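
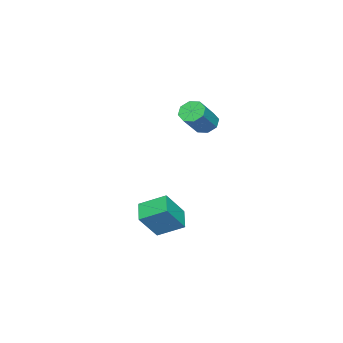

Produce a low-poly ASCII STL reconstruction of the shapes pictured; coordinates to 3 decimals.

solid 
facet normal -0.803 -0.443 0.399
outer loop
vertex 1.664 -1.433 -2.046
vertex 1.27 -0.049 -1.303
vertex 0.658 -0.931 -3.515
endloop
endfacet
facet normal 0.243 -0.855 -0.459
outer loop
vertex 1.71 -0.351 -4.037
vertex 1.664 -1.433 -2.046
vertex 0.658 -0.931 -3.515
endloop
endfacet
facet normal -0.803 -0.443 0.399
outer loop
vertex 0.658 -0.931 -3.515
vertex 1.27 -0.049 -1.303
vertex 0.264 0.453 -2.772
endloop
endfacet
facet normal -0.544 0.272 -0.794
outer loop
vertex 0.264 0.453 -2.772
vertex 1.71 -0.351 -4.037
vertex 0.658 -0.931 -3.515
endloop
endfacet
facet normal 0.544 -0.272 0.794
outer loop
vertex 1.664 -1.433 -2.046
vertex 2.322 0.531 -1.825
vertex 1.27 -0.049 -1.303
endloop
endfacet
facet normal 0.243 -0.855 -0.459
outer loop
vertex 2.716 -0.853 -2.568
vertex 1.664 -1.433 -2.046
vertex 1.71 -0.351 -4.037
endloop
endfacet
facet normal 0.544 -0.272 0.794
outer loop
vertex 2.716 -0.853 -2.568
vertex 2.322 0.531 -1.825
vertex 1.664 -1.433 -2.046
endloop
endfacet
facet normal -0.243 0.855 0.459
outer loop
vertex 1.27 -0.049 -1.303
vertex 2.322 0.531 -1.825
vertex 0.264 0.453 -2.772
endloop
endfacet
facet normal -0.544 0.272 -0.794
outer loop
vertex 1.316 1.033 -3.294
vertex 1.71 -0.351 -4.037
vertex 0.264 0.453 -2.772
endloop
endfacet
facet normal -0.243 0.855 0.459
outer loop
vertex 0.264 0.453 -2.772
vertex 2.322 0.531 -1.825
vertex 1.316 1.033 -3.294
endloop
endfacet
facet normal 0.803 0.443 -0.399
outer loop
vertex 1.316 1.033 -3.294
vertex 2.716 -0.853 -2.568
vertex 1.71 -0.351 -4.037
endloop
endfacet
facet normal 0.803 0.443 -0.399
outer loop
vertex 2.322 0.531 -1.825
vertex 2.716 -0.853 -2.568
vertex 1.316 1.033 -3.294
endloop
endfacet
facet normal -0.719 0.071 -0.691
outer loop
vertex -1.601 0.265 2.104
vertex -2.096 0.475 2.641
vertex -1.616 0.841 2.179
endloop
endfacet
facet normal 0.694 0.111 -0.711
outer loop
vertex -1.601 0.265 2.104
vertex -1.616 0.841 2.179
vertex -0.27 0.134 3.382
endloop
endfacet
facet normal 0.694 0.110 -0.712
outer loop
vertex -0.27 0.134 3.382
vertex -1.616 0.841 2.179
vertex -0.285 0.71 3.456
endloop
endfacet
facet normal 0.720 -0.070 0.690
outer loop
vertex -0.27 0.134 3.382
vertex -0.285 0.71 3.456
vertex -0.764 0.345 3.919
endloop
endfacet
facet normal -0.719 0.071 -0.691
outer loop
vertex -1.616 0.841 2.179
vertex -2.096 0.475 2.641
vertex -1.912 1.204 2.524
endloop
endfacet
facet normal 0.473 0.778 -0.413
outer loop
vertex -1.616 0.841 2.179
vertex -1.912 1.204 2.524
vertex -0.285 0.71 3.456
endloop
endfacet
facet normal 0.473 0.779 -0.413
outer loop
vertex -0.285 0.71 3.456
vertex -1.912 1.204 2.524
vertex -0.581 1.073 3.802
endloop
endfacet
facet normal 0.720 -0.070 0.690
outer loop
vertex -0.285 0.71 3.456
vertex -0.581 1.073 3.802
vertex -0.764 0.345 3.919
endloop
endfacet
facet normal -0.720 0.071 -0.690
outer loop
vertex -1.912 1.204 2.524
vertex -2.096 0.475 2.641
vertex -2.316 1.139 2.939
endloop
endfacet
facet normal -0.027 0.991 0.129
outer loop
vertex -1.912 1.204 2.524
vertex -2.316 1.139 2.939
vertex -0.581 1.073 3.802
endloop
endfacet
facet normal -0.026 0.991 0.128
outer loop
vertex -0.581 1.073 3.802
vertex -2.316 1.139 2.939
vertex -0.984 1.009 4.216
endloop
endfacet
facet normal 0.720 -0.070 0.690
outer loop
vertex -0.581 1.073 3.802
vertex -0.984 1.009 4.216
vertex -0.764 0.345 3.919
endloop
endfacet
facet normal -0.720 0.071 -0.690
outer loop
vertex -2.316 1.139 2.939
vertex -2.096 0.475 2.641
vertex -2.59 0.686 3.178
endloop
endfacet
facet normal -0.509 0.622 0.595
outer loop
vertex -2.316 1.139 2.939
vertex -2.59 0.686 3.178
vertex -0.984 1.009 4.216
endloop
endfacet
facet normal -0.509 0.623 0.594
outer loop
vertex -0.984 1.009 4.216
vertex -2.59 0.686 3.178
vertex -1.259 0.555 4.456
endloop
endfacet
facet normal 0.720 -0.071 0.691
outer loop
vertex -0.984 1.009 4.216
vertex -1.259 0.555 4.456
vertex -0.764 0.345 3.919
endloop
endfacet
facet normal -0.720 0.070 -0.690
outer loop
vertex -2.59 0.686 3.178
vertex -2.096 0.475 2.641
vertex -2.575 0.11 3.104
endloop
endfacet
facet normal -0.694 -0.109 0.712
outer loop
vertex -2.59 0.686 3.178
vertex -2.575 0.11 3.104
vertex -1.259 0.555 4.456
endloop
endfacet
facet normal -0.694 -0.111 0.712
outer loop
vertex -1.259 0.555 4.456
vertex -2.575 0.11 3.104
vertex -1.244 -0.021 4.381
endloop
endfacet
facet normal 0.719 -0.071 0.691
outer loop
vertex -1.259 0.555 4.456
vertex -1.244 -0.021 4.381
vertex -0.764 0.345 3.919
endloop
endfacet
facet normal -0.720 0.070 -0.690
outer loop
vertex -2.575 0.11 3.104
vertex -2.096 0.475 2.641
vertex -2.279 -0.253 2.758
endloop
endfacet
facet normal -0.473 -0.779 0.413
outer loop
vertex -2.575 0.11 3.104
vertex -2.279 -0.253 2.758
vertex -1.244 -0.021 4.381
endloop
endfacet
facet normal -0.473 -0.778 0.413
outer loop
vertex -1.244 -0.021 4.381
vertex -2.279 -0.253 2.758
vertex -0.948 -0.384 4.036
endloop
endfacet
facet normal 0.719 -0.071 0.691
outer loop
vertex -1.244 -0.021 4.381
vertex -0.948 -0.384 4.036
vertex -0.764 0.345 3.919
endloop
endfacet
facet normal -0.720 0.070 -0.690
outer loop
vertex -2.279 -0.253 2.758
vertex -2.096 0.475 2.641
vertex -1.876 -0.189 2.344
endloop
endfacet
facet normal 0.026 -0.991 -0.128
outer loop
vertex -2.279 -0.253 2.758
vertex -1.876 -0.189 2.344
vertex -0.948 -0.384 4.036
endloop
endfacet
facet normal 0.027 -0.991 -0.129
outer loop
vertex -0.948 -0.384 4.036
vertex -1.876 -0.189 2.344
vertex -0.544 -0.319 3.621
endloop
endfacet
facet normal 0.720 -0.071 0.690
outer loop
vertex -0.948 -0.384 4.036
vertex -0.544 -0.319 3.621
vertex -0.764 0.345 3.919
endloop
endfacet
facet normal -0.720 0.071 -0.691
outer loop
vertex -1.876 -0.189 2.344
vertex -2.096 0.475 2.641
vertex -1.601 0.265 2.104
endloop
endfacet
facet normal 0.509 -0.623 -0.594
outer loop
vertex -1.876 -0.189 2.344
vertex -1.601 0.265 2.104
vertex -0.544 -0.319 3.621
endloop
endfacet
facet normal 0.510 -0.622 -0.595
outer loop
vertex -0.544 -0.319 3.621
vertex -1.601 0.265 2.104
vertex -0.27 0.134 3.382
endloop
endfacet
facet normal 0.720 -0.071 0.690
outer loop
vertex -0.544 -0.319 3.621
vertex -0.27 0.134 3.382
vertex -0.764 0.345 3.919
endloop
endfacet

endsolid


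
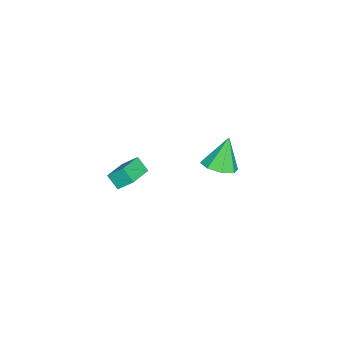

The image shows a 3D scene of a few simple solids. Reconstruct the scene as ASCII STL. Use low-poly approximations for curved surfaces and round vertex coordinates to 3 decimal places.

solid 
facet normal 0.394 -0.172 -0.903
outer loop
vertex -1.613 -0.711 -2.92
vertex -2.37 -0.307 -3.327
vertex -1.527 0.005 -3.019
endloop
endfacet
facet normal 0.652 0.026 0.757
outer loop
vertex -1.613 -0.711 -2.92
vertex -1.527 0.005 -3.019
vertex -3.09 0.007 -1.673
endloop
endfacet
facet normal 0.393 -0.170 -0.904
outer loop
vertex -1.527 0.005 -3.019
vertex -2.37 -0.307 -3.327
vertex -1.936 0.538 -3.297
endloop
endfacet
facet normal 0.486 0.667 0.564
outer loop
vertex -1.527 0.005 -3.019
vertex -1.936 0.538 -3.297
vertex -3.09 0.007 -1.673
endloop
endfacet
facet normal 0.394 -0.170 -0.903
outer loop
vertex -1.936 0.538 -3.297
vertex -2.37 -0.307 -3.327
vertex -2.599 0.576 -3.593
endloop
endfacet
facet normal -0.065 0.961 0.268
outer loop
vertex -1.936 0.538 -3.297
vertex -2.599 0.576 -3.593
vertex -3.09 0.007 -1.673
endloop
endfacet
facet normal 0.393 -0.170 -0.904
outer loop
vertex -2.599 0.576 -3.593
vertex -2.37 -0.307 -3.327
vertex -3.128 0.097 -3.733
endloop
endfacet
facet normal -0.677 0.735 0.045
outer loop
vertex -2.599 0.576 -3.593
vertex -3.128 0.097 -3.733
vertex -3.09 0.007 -1.673
endloop
endfacet
facet normal 0.393 -0.171 -0.904
outer loop
vertex -3.128 0.097 -3.733
vertex -2.37 -0.307 -3.327
vertex -3.213 -0.618 -3.635
endloop
endfacet
facet normal -0.992 0.121 0.024
outer loop
vertex -3.128 0.097 -3.733
vertex -3.213 -0.618 -3.635
vertex -3.09 0.007 -1.673
endloop
endfacet
facet normal 0.393 -0.172 -0.903
outer loop
vertex -3.213 -0.618 -3.635
vertex -2.37 -0.307 -3.327
vertex -2.805 -1.151 -3.356
endloop
endfacet
facet normal -0.827 -0.519 0.217
outer loop
vertex -3.213 -0.618 -3.635
vertex -2.805 -1.151 -3.356
vertex -3.09 0.007 -1.673
endloop
endfacet
facet normal 0.393 -0.172 -0.903
outer loop
vertex -2.805 -1.151 -3.356
vertex -2.37 -0.307 -3.327
vertex -2.142 -1.189 -3.06
endloop
endfacet
facet normal -0.276 -0.813 0.513
outer loop
vertex -2.805 -1.151 -3.356
vertex -2.142 -1.189 -3.06
vertex -3.09 0.007 -1.673
endloop
endfacet
facet normal 0.394 -0.172 -0.903
outer loop
vertex -2.142 -1.189 -3.06
vertex -2.37 -0.307 -3.327
vertex -1.613 -0.711 -2.92
endloop
endfacet
facet normal 0.336 -0.587 0.736
outer loop
vertex -2.142 -1.189 -3.06
vertex -1.613 -0.711 -2.92
vertex -3.09 0.007 -1.673
endloop
endfacet
facet normal -0.946 0.199 -0.256
outer loop
vertex 2.887 -3.643 0.814
vertex 2.862 -2.916 1.471
vertex 3.168 -3.086 0.208
endloop
endfacet
facet normal 0.024 -0.742 -0.670
outer loop
vertex 4.578 -3.384 0.589
vertex 2.887 -3.643 0.814
vertex 3.168 -3.086 0.208
endloop
endfacet
facet normal -0.946 0.200 -0.256
outer loop
vertex 3.168 -3.086 0.208
vertex 2.862 -2.916 1.471
vertex 3.144 -2.359 0.865
endloop
endfacet
facet normal 0.324 0.640 -0.697
outer loop
vertex 3.144 -2.359 0.865
vertex 4.578 -3.384 0.589
vertex 3.168 -3.086 0.208
endloop
endfacet
facet normal -0.324 -0.641 0.696
outer loop
vertex 2.887 -3.643 0.814
vertex 4.272 -3.214 1.852
vertex 2.862 -2.916 1.471
endloop
endfacet
facet normal 0.024 -0.742 -0.670
outer loop
vertex 4.296 -3.941 1.195
vertex 2.887 -3.643 0.814
vertex 4.578 -3.384 0.589
endloop
endfacet
facet normal -0.324 -0.640 0.697
outer loop
vertex 4.296 -3.941 1.195
vertex 4.272 -3.214 1.852
vertex 2.887 -3.643 0.814
endloop
endfacet
facet normal -0.024 0.742 0.670
outer loop
vertex 2.862 -2.916 1.471
vertex 4.272 -3.214 1.852
vertex 3.144 -2.359 0.865
endloop
endfacet
facet normal 0.324 0.640 -0.696
outer loop
vertex 4.553 -2.657 1.246
vertex 4.578 -3.384 0.589
vertex 3.144 -2.359 0.865
endloop
endfacet
facet normal -0.024 0.742 0.670
outer loop
vertex 3.144 -2.359 0.865
vertex 4.272 -3.214 1.852
vertex 4.553 -2.657 1.246
endloop
endfacet
facet normal 0.946 -0.199 0.257
outer loop
vertex 4.553 -2.657 1.246
vertex 4.296 -3.941 1.195
vertex 4.578 -3.384 0.589
endloop
endfacet
facet normal 0.946 -0.199 0.255
outer loop
vertex 4.272 -3.214 1.852
vertex 4.296 -3.941 1.195
vertex 4.553 -2.657 1.246
endloop
endfacet

endsolid


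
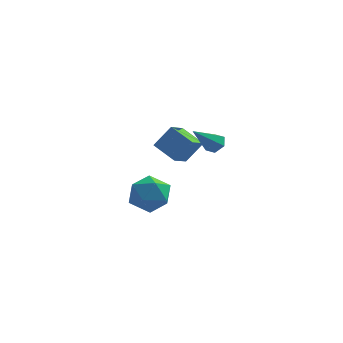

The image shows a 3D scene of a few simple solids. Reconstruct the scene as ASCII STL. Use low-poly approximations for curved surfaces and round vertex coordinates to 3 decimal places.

solid 
facet normal -0.993 0.008 0.121
outer loop
vertex -1.139 4.544 -3.672
vertex -1.199 3.433 -4.088
vertex -1.056 3.625 -2.925
endloop
endfacet
facet normal -0.674 0.428 0.602
outer loop
vertex -1.139 4.544 -3.672
vertex -1.056 3.625 -2.925
vertex -0.341 4.564 -2.792
endloop
endfacet
facet normal -0.298 0.921 0.250
outer loop
vertex -1.139 4.544 -3.672
vertex -0.341 4.564 -2.792
vertex -0.042 4.954 -3.874
endloop
endfacet
facet normal -0.384 0.806 -0.450
outer loop
vertex -1.139 4.544 -3.672
vertex -0.042 4.954 -3.874
vertex -0.572 4.255 -4.675
endloop
endfacet
facet normal -0.813 0.242 -0.529
outer loop
vertex -1.139 4.544 -3.672
vertex -0.572 4.255 -4.675
vertex -1.199 3.433 -4.088
endloop
endfacet
facet normal -0.217 0.027 0.976
outer loop
vertex -0.341 4.564 -2.792
vertex -1.056 3.625 -2.925
vertex 0.092 3.465 -2.665
endloop
endfacet
facet normal -0.733 -0.651 0.198
outer loop
vertex -1.056 3.625 -2.925
vertex -1.199 3.433 -4.088
vertex -0.438 2.766 -3.466
endloop
endfacet
facet normal -0.442 -0.273 -0.854
outer loop
vertex -1.199 3.433 -4.088
vertex -0.572 4.255 -4.675
vertex -0.139 3.156 -4.548
endloop
endfacet
facet normal 0.254 0.639 -0.726
outer loop
vertex -0.572 4.255 -4.675
vertex -0.042 4.954 -3.874
vertex 0.576 4.095 -4.415
endloop
endfacet
facet normal 0.392 0.826 0.406
outer loop
vertex -0.042 4.954 -3.874
vertex -0.341 4.564 -2.792
vertex 0.719 4.287 -3.252
endloop
endfacet
facet normal 0.384 -0.806 0.450
outer loop
vertex 0.659 3.176 -3.668
vertex 0.092 3.465 -2.665
vertex -0.438 2.766 -3.466
endloop
endfacet
facet normal 0.298 -0.921 -0.250
outer loop
vertex 0.659 3.176 -3.668
vertex -0.438 2.766 -3.466
vertex -0.139 3.156 -4.548
endloop
endfacet
facet normal 0.674 -0.428 -0.602
outer loop
vertex 0.659 3.176 -3.668
vertex -0.139 3.156 -4.548
vertex 0.576 4.095 -4.415
endloop
endfacet
facet normal 0.993 -0.008 -0.121
outer loop
vertex 0.659 3.176 -3.668
vertex 0.576 4.095 -4.415
vertex 0.719 4.287 -3.252
endloop
endfacet
facet normal 0.813 -0.242 0.529
outer loop
vertex 0.659 3.176 -3.668
vertex 0.719 4.287 -3.252
vertex 0.092 3.465 -2.665
endloop
endfacet
facet normal -0.254 -0.639 0.726
outer loop
vertex -0.438 2.766 -3.466
vertex 0.092 3.465 -2.665
vertex -1.056 3.625 -2.925
endloop
endfacet
facet normal -0.392 -0.826 -0.406
outer loop
vertex -0.139 3.156 -4.548
vertex -0.438 2.766 -3.466
vertex -1.199 3.433 -4.088
endloop
endfacet
facet normal 0.217 -0.027 -0.976
outer loop
vertex 0.576 4.095 -4.415
vertex -0.139 3.156 -4.548
vertex -0.572 4.255 -4.675
endloop
endfacet
facet normal 0.733 0.651 -0.198
outer loop
vertex 0.719 4.287 -3.252
vertex 0.576 4.095 -4.415
vertex -0.042 4.954 -3.874
endloop
endfacet
facet normal 0.442 0.273 0.854
outer loop
vertex 0.092 3.465 -2.665
vertex 0.719 4.287 -3.252
vertex -0.341 4.564 -2.792
endloop
endfacet
facet normal 0.525 0.503 -0.687
outer loop
vertex 3.588 0.436 2.322
vertex 3.177 0.327 1.928
vertex 3.146 0.806 2.255
endloop
endfacet
facet normal 0.224 0.426 0.877
outer loop
vertex 3.588 0.436 2.322
vertex 3.146 0.806 2.255
vertex 2.243 -0.567 3.152
endloop
endfacet
facet normal 0.525 0.503 -0.687
outer loop
vertex 3.146 0.806 2.255
vertex 3.177 0.327 1.928
vertex 2.735 0.697 1.861
endloop
endfacet
facet normal -0.596 0.676 0.434
outer loop
vertex 3.146 0.806 2.255
vertex 2.735 0.697 1.861
vertex 2.243 -0.567 3.152
endloop
endfacet
facet normal 0.524 0.502 -0.688
outer loop
vertex 2.735 0.697 1.861
vertex 3.177 0.327 1.928
vertex 2.765 0.219 1.535
endloop
endfacet
facet normal -0.960 0.114 -0.255
outer loop
vertex 2.735 0.697 1.861
vertex 2.765 0.219 1.535
vertex 2.243 -0.567 3.152
endloop
endfacet
facet normal 0.524 0.503 -0.687
outer loop
vertex 2.765 0.219 1.535
vertex 3.177 0.327 1.928
vertex 3.207 -0.151 1.601
endloop
endfacet
facet normal -0.509 -0.698 -0.504
outer loop
vertex 2.765 0.219 1.535
vertex 3.207 -0.151 1.601
vertex 2.243 -0.567 3.152
endloop
endfacet
facet normal 0.524 0.503 -0.687
outer loop
vertex 3.207 -0.151 1.601
vertex 3.177 0.327 1.928
vertex 3.619 -0.042 1.995
endloop
endfacet
facet normal 0.310 -0.949 -0.062
outer loop
vertex 3.207 -0.151 1.601
vertex 3.619 -0.042 1.995
vertex 2.243 -0.567 3.152
endloop
endfacet
facet normal 0.525 0.504 -0.686
outer loop
vertex 3.619 -0.042 1.995
vertex 3.177 0.327 1.928
vertex 3.588 0.436 2.322
endloop
endfacet
facet normal 0.676 -0.386 0.628
outer loop
vertex 3.619 -0.042 1.995
vertex 3.588 0.436 2.322
vertex 2.243 -0.567 3.152
endloop
endfacet
facet normal -0.749 0.536 0.390
outer loop
vertex 0.9 2.953 1.492
vertex 1.332 4.002 0.878
vertex 0.105 2.64 0.395
endloop
endfacet
facet normal -0.336 -0.813 0.475
outer loop
vertex 1.168 1.878 -0.158
vertex 0.9 2.953 1.492
vertex 0.105 2.64 0.395
endloop
endfacet
facet normal -0.749 0.536 0.390
outer loop
vertex 0.105 2.64 0.395
vertex 1.332 4.002 0.878
vertex 0.537 3.689 -0.219
endloop
endfacet
facet normal -0.572 -0.226 -0.788
outer loop
vertex 0.537 3.689 -0.219
vertex 1.168 1.878 -0.158
vertex 0.105 2.64 0.395
endloop
endfacet
facet normal 0.572 0.226 0.788
outer loop
vertex 0.9 2.953 1.492
vertex 2.395 3.24 0.325
vertex 1.332 4.002 0.878
endloop
endfacet
facet normal -0.336 -0.813 0.475
outer loop
vertex 1.963 2.191 0.939
vertex 0.9 2.953 1.492
vertex 1.168 1.878 -0.158
endloop
endfacet
facet normal 0.572 0.226 0.788
outer loop
vertex 1.963 2.191 0.939
vertex 2.395 3.24 0.325
vertex 0.9 2.953 1.492
endloop
endfacet
facet normal 0.336 0.813 -0.475
outer loop
vertex 1.332 4.002 0.878
vertex 2.395 3.24 0.325
vertex 0.537 3.689 -0.219
endloop
endfacet
facet normal -0.572 -0.226 -0.788
outer loop
vertex 1.6 2.927 -0.772
vertex 1.168 1.878 -0.158
vertex 0.537 3.689 -0.219
endloop
endfacet
facet normal 0.336 0.813 -0.475
outer loop
vertex 0.537 3.689 -0.219
vertex 2.395 3.24 0.325
vertex 1.6 2.927 -0.772
endloop
endfacet
facet normal 0.749 -0.536 -0.390
outer loop
vertex 1.6 2.927 -0.772
vertex 1.963 2.191 0.939
vertex 1.168 1.878 -0.158
endloop
endfacet
facet normal 0.749 -0.536 -0.390
outer loop
vertex 2.395 3.24 0.325
vertex 1.963 2.191 0.939
vertex 1.6 2.927 -0.772
endloop
endfacet

endsolid


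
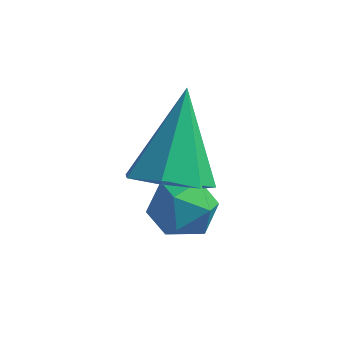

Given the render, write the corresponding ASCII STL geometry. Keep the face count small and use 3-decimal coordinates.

solid 
facet normal -0.349 0.633 0.691
outer loop
vertex -3.481 1.431 -2.388
vertex -3.734 0.879 -2.01
vertex -3.07 1.117 -1.893
endloop
endfacet
facet normal 0.234 0.897 0.375
outer loop
vertex -3.481 1.431 -2.388
vertex -3.07 1.117 -1.893
vertex -2.79 1.307 -2.523
endloop
endfacet
facet normal 0.105 0.939 -0.326
outer loop
vertex -3.481 1.431 -2.388
vertex -2.79 1.307 -2.523
vertex -3.28 1.186 -3.029
endloop
endfacet
facet normal -0.559 0.701 -0.443
outer loop
vertex -3.481 1.431 -2.388
vertex -3.28 1.186 -3.029
vertex -3.864 0.921 -2.712
endloop
endfacet
facet normal -0.839 0.512 0.186
outer loop
vertex -3.481 1.431 -2.388
vertex -3.864 0.921 -2.712
vertex -3.734 0.879 -2.01
endloop
endfacet
facet normal 0.767 0.434 0.472
outer loop
vertex -2.79 1.307 -2.523
vertex -3.07 1.117 -1.893
vertex -2.616 0.679 -2.228
endloop
endfacet
facet normal -0.176 0.007 0.984
outer loop
vertex -3.07 1.117 -1.893
vertex -3.734 0.879 -2.01
vertex -3.2 0.414 -1.911
endloop
endfacet
facet normal -0.967 -0.189 0.168
outer loop
vertex -3.734 0.879 -2.01
vertex -3.864 0.921 -2.712
vertex -3.69 0.293 -2.417
endloop
endfacet
facet normal -0.514 0.117 -0.850
outer loop
vertex -3.864 0.921 -2.712
vertex -3.28 1.186 -3.029
vertex -3.41 0.483 -3.047
endloop
endfacet
facet normal 0.559 0.501 -0.661
outer loop
vertex -3.28 1.186 -3.029
vertex -2.79 1.307 -2.523
vertex -2.746 0.721 -2.93
endloop
endfacet
facet normal 0.559 -0.701 0.443
outer loop
vertex -2.999 0.169 -2.552
vertex -2.616 0.679 -2.228
vertex -3.2 0.414 -1.911
endloop
endfacet
facet normal -0.105 -0.939 0.326
outer loop
vertex -2.999 0.169 -2.552
vertex -3.2 0.414 -1.911
vertex -3.69 0.293 -2.417
endloop
endfacet
facet normal -0.234 -0.897 -0.375
outer loop
vertex -2.999 0.169 -2.552
vertex -3.69 0.293 -2.417
vertex -3.41 0.483 -3.047
endloop
endfacet
facet normal 0.349 -0.633 -0.691
outer loop
vertex -2.999 0.169 -2.552
vertex -3.41 0.483 -3.047
vertex -2.746 0.721 -2.93
endloop
endfacet
facet normal 0.839 -0.512 -0.186
outer loop
vertex -2.999 0.169 -2.552
vertex -2.746 0.721 -2.93
vertex -2.616 0.679 -2.228
endloop
endfacet
facet normal 0.514 -0.117 0.850
outer loop
vertex -3.2 0.414 -1.911
vertex -2.616 0.679 -2.228
vertex -3.07 1.117 -1.893
endloop
endfacet
facet normal -0.559 -0.501 0.661
outer loop
vertex -3.69 0.293 -2.417
vertex -3.2 0.414 -1.911
vertex -3.734 0.879 -2.01
endloop
endfacet
facet normal -0.767 -0.434 -0.472
outer loop
vertex -3.41 0.483 -3.047
vertex -3.69 0.293 -2.417
vertex -3.864 0.921 -2.712
endloop
endfacet
facet normal 0.176 -0.007 -0.984
outer loop
vertex -2.746 0.721 -2.93
vertex -3.41 0.483 -3.047
vertex -3.28 1.186 -3.029
endloop
endfacet
facet normal 0.967 0.189 -0.168
outer loop
vertex -2.616 0.679 -2.228
vertex -2.746 0.721 -2.93
vertex -2.79 1.307 -2.523
endloop
endfacet
facet normal 0.123 -0.523 -0.844
outer loop
vertex -2.772 1.16 -1.979
vertex -3.503 0.768 -1.843
vertex -3.361 1.481 -2.264
endloop
endfacet
facet normal 0.499 0.865 -0.057
outer loop
vertex -2.772 1.16 -1.979
vertex -3.361 1.481 -2.264
vertex -3.757 1.852 -0.097
endloop
endfacet
facet normal 0.123 -0.523 -0.844
outer loop
vertex -3.361 1.481 -2.264
vertex -3.503 0.768 -1.843
vertex -4.057 1.266 -2.232
endloop
endfacet
facet normal -0.297 0.931 -0.214
outer loop
vertex -3.361 1.481 -2.264
vertex -4.057 1.266 -2.232
vertex -3.757 1.852 -0.097
endloop
endfacet
facet normal 0.123 -0.523 -0.844
outer loop
vertex -4.057 1.266 -2.232
vertex -3.503 0.768 -1.843
vertex -4.335 0.676 -1.907
endloop
endfacet
facet normal -0.903 0.430 0.009
outer loop
vertex -4.057 1.266 -2.232
vertex -4.335 0.676 -1.907
vertex -3.757 1.852 -0.097
endloop
endfacet
facet normal 0.123 -0.524 -0.843
outer loop
vertex -4.335 0.676 -1.907
vertex -3.503 0.768 -1.843
vertex -3.987 0.156 -1.533
endloop
endfacet
facet normal -0.859 -0.257 0.442
outer loop
vertex -4.335 0.676 -1.907
vertex -3.987 0.156 -1.533
vertex -3.757 1.852 -0.097
endloop
endfacet
facet normal 0.122 -0.524 -0.843
outer loop
vertex -3.987 0.156 -1.533
vertex -3.503 0.768 -1.843
vertex -3.274 0.097 -1.393
endloop
endfacet
facet normal -0.200 -0.617 0.761
outer loop
vertex -3.987 0.156 -1.533
vertex -3.274 0.097 -1.393
vertex -3.757 1.852 -0.097
endloop
endfacet
facet normal 0.124 -0.523 -0.843
outer loop
vertex -3.274 0.097 -1.393
vertex -3.503 0.768 -1.843
vertex -2.733 0.544 -1.591
endloop
endfacet
facet normal 0.577 -0.377 0.725
outer loop
vertex -3.274 0.097 -1.393
vertex -2.733 0.544 -1.591
vertex -3.757 1.852 -0.097
endloop
endfacet
facet normal 0.124 -0.523 -0.843
outer loop
vertex -2.733 0.544 -1.591
vertex -3.503 0.768 -1.843
vertex -2.772 1.16 -1.979
endloop
endfacet
facet normal 0.889 0.284 0.361
outer loop
vertex -2.733 0.544 -1.591
vertex -2.772 1.16 -1.979
vertex -3.757 1.852 -0.097
endloop
endfacet

endsolid


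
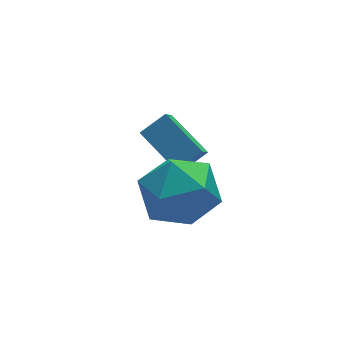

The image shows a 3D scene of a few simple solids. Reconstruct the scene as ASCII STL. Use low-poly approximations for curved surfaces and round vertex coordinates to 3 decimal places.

solid 
facet normal -0.855 -0.026 -0.518
outer loop
vertex 1.213 0.106 -2.061
vertex 1.69 0.689 -2.877
vertex 1.664 -1.213 -2.74
endloop
endfacet
facet normal -0.430 -0.525 0.735
outer loop
vertex 2.45 -1.189 -2.263
vertex 1.213 0.106 -2.061
vertex 1.664 -1.213 -2.74
endloop
endfacet
facet normal -0.855 -0.026 -0.518
outer loop
vertex 1.664 -1.213 -2.74
vertex 1.69 0.689 -2.877
vertex 2.141 -0.629 -3.556
endloop
endfacet
facet normal 0.292 -0.850 -0.438
outer loop
vertex 2.141 -0.629 -3.556
vertex 2.45 -1.189 -2.263
vertex 1.664 -1.213 -2.74
endloop
endfacet
facet normal -0.291 0.851 0.437
outer loop
vertex 1.213 0.106 -2.061
vertex 2.476 0.713 -2.4
vertex 1.69 0.689 -2.877
endloop
endfacet
facet normal -0.430 -0.525 0.734
outer loop
vertex 1.999 0.129 -1.584
vertex 1.213 0.106 -2.061
vertex 2.45 -1.189 -2.263
endloop
endfacet
facet normal -0.291 0.850 0.438
outer loop
vertex 1.999 0.129 -1.584
vertex 2.476 0.713 -2.4
vertex 1.213 0.106 -2.061
endloop
endfacet
facet normal 0.430 0.525 -0.734
outer loop
vertex 1.69 0.689 -2.877
vertex 2.476 0.713 -2.4
vertex 2.141 -0.629 -3.556
endloop
endfacet
facet normal 0.291 -0.851 -0.438
outer loop
vertex 2.927 -0.606 -3.079
vertex 2.45 -1.189 -2.263
vertex 2.141 -0.629 -3.556
endloop
endfacet
facet normal 0.430 0.525 -0.734
outer loop
vertex 2.141 -0.629 -3.556
vertex 2.476 0.713 -2.4
vertex 2.927 -0.606 -3.079
endloop
endfacet
facet normal 0.855 0.026 0.518
outer loop
vertex 2.927 -0.606 -3.079
vertex 1.999 0.129 -1.584
vertex 2.45 -1.189 -2.263
endloop
endfacet
facet normal 0.855 0.026 0.518
outer loop
vertex 2.476 0.713 -2.4
vertex 1.999 0.129 -1.584
vertex 2.927 -0.606 -3.079
endloop
endfacet
facet normal 0.387 0.579 0.718
outer loop
vertex 1.273 -1.553 -1.714
vertex 0.957 -2.363 -0.89
vertex 2.032 -2.43 -1.416
endloop
endfacet
facet normal 0.735 0.670 0.101
outer loop
vertex 1.273 -1.553 -1.714
vertex 2.032 -2.43 -1.416
vertex 1.903 -2.115 -2.565
endloop
endfacet
facet normal 0.262 0.883 -0.389
outer loop
vertex 1.273 -1.553 -1.714
vertex 1.903 -2.115 -2.565
vertex 0.748 -1.853 -2.749
endloop
endfacet
facet normal -0.377 0.923 -0.076
outer loop
vertex 1.273 -1.553 -1.714
vertex 0.748 -1.853 -2.749
vertex 0.163 -2.006 -1.714
endloop
endfacet
facet normal -0.300 0.735 0.608
outer loop
vertex 1.273 -1.553 -1.714
vertex 0.163 -2.006 -1.714
vertex 0.957 -2.363 -0.89
endloop
endfacet
facet normal 0.994 0.037 -0.101
outer loop
vertex 1.903 -2.115 -2.565
vertex 2.032 -2.43 -1.416
vertex 1.977 -3.274 -2.266
endloop
endfacet
facet normal 0.431 -0.111 0.895
outer loop
vertex 2.032 -2.43 -1.416
vertex 0.957 -2.363 -0.89
vertex 1.392 -3.427 -1.231
endloop
endfacet
facet normal -0.681 0.142 0.718
outer loop
vertex 0.957 -2.363 -0.89
vertex 0.163 -2.006 -1.714
vertex 0.237 -3.165 -1.415
endloop
endfacet
facet normal -0.806 0.445 -0.390
outer loop
vertex 0.163 -2.006 -1.714
vertex 0.748 -1.853 -2.749
vertex 0.108 -2.85 -2.564
endloop
endfacet
facet normal 0.229 0.381 -0.896
outer loop
vertex 0.748 -1.853 -2.749
vertex 1.903 -2.115 -2.565
vertex 1.183 -2.917 -3.09
endloop
endfacet
facet normal 0.377 -0.923 0.076
outer loop
vertex 0.867 -3.727 -2.266
vertex 1.977 -3.274 -2.266
vertex 1.392 -3.427 -1.231
endloop
endfacet
facet normal -0.262 -0.883 0.389
outer loop
vertex 0.867 -3.727 -2.266
vertex 1.392 -3.427 -1.231
vertex 0.237 -3.165 -1.415
endloop
endfacet
facet normal -0.735 -0.670 -0.101
outer loop
vertex 0.867 -3.727 -2.266
vertex 0.237 -3.165 -1.415
vertex 0.108 -2.85 -2.564
endloop
endfacet
facet normal -0.387 -0.579 -0.718
outer loop
vertex 0.867 -3.727 -2.266
vertex 0.108 -2.85 -2.564
vertex 1.183 -2.917 -3.09
endloop
endfacet
facet normal 0.300 -0.735 -0.608
outer loop
vertex 0.867 -3.727 -2.266
vertex 1.183 -2.917 -3.09
vertex 1.977 -3.274 -2.266
endloop
endfacet
facet normal 0.806 -0.445 0.390
outer loop
vertex 1.392 -3.427 -1.231
vertex 1.977 -3.274 -2.266
vertex 2.032 -2.43 -1.416
endloop
endfacet
facet normal -0.229 -0.381 0.896
outer loop
vertex 0.237 -3.165 -1.415
vertex 1.392 -3.427 -1.231
vertex 0.957 -2.363 -0.89
endloop
endfacet
facet normal -0.994 -0.037 0.101
outer loop
vertex 0.108 -2.85 -2.564
vertex 0.237 -3.165 -1.415
vertex 0.163 -2.006 -1.714
endloop
endfacet
facet normal -0.431 0.111 -0.895
outer loop
vertex 1.183 -2.917 -3.09
vertex 0.108 -2.85 -2.564
vertex 0.748 -1.853 -2.749
endloop
endfacet
facet normal 0.681 -0.142 -0.718
outer loop
vertex 1.977 -3.274 -2.266
vertex 1.183 -2.917 -3.09
vertex 1.903 -2.115 -2.565
endloop
endfacet

endsolid


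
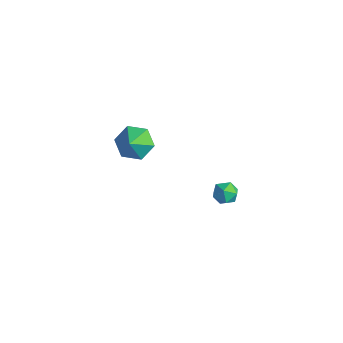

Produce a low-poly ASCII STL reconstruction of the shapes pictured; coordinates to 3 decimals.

solid 
facet normal -0.486 0.533 -0.693
outer loop
vertex -3.14 2.332 -0.054
vertex -3.848 2.438 0.524
vertex -3.164 3.053 0.518
endloop
endfacet
facet normal 0.997 -0.022 0.070
outer loop
vertex -3.14 2.332 -0.054
vertex -3.164 3.053 0.518
vertex -3.252 1.782 1.376
endloop
endfacet
facet normal -0.485 0.533 -0.693
outer loop
vertex -3.164 3.053 0.518
vertex -3.848 2.438 0.524
vertex -3.872 3.159 1.095
endloop
endfacet
facet normal 0.612 0.413 0.675
outer loop
vertex -3.164 3.053 0.518
vertex -3.872 3.159 1.095
vertex -3.252 1.782 1.376
endloop
endfacet
facet normal -0.486 0.533 -0.693
outer loop
vertex -3.872 3.159 1.095
vertex -3.848 2.438 0.524
vertex -4.556 2.544 1.102
endloop
endfacet
facet normal -0.121 0.146 0.982
outer loop
vertex -3.872 3.159 1.095
vertex -4.556 2.544 1.102
vertex -3.252 1.782 1.376
endloop
endfacet
facet normal -0.485 0.534 -0.692
outer loop
vertex -4.556 2.544 1.102
vertex -3.848 2.438 0.524
vertex -4.533 1.824 0.53
endloop
endfacet
facet normal -0.470 -0.558 0.684
outer loop
vertex -4.556 2.544 1.102
vertex -4.533 1.824 0.53
vertex -3.252 1.782 1.376
endloop
endfacet
facet normal -0.484 0.534 -0.693
outer loop
vertex -4.533 1.824 0.53
vertex -3.848 2.438 0.524
vertex -3.825 1.717 -0.047
endloop
endfacet
facet normal -0.085 -0.993 0.080
outer loop
vertex -4.533 1.824 0.53
vertex -3.825 1.717 -0.047
vertex -3.252 1.782 1.376
endloop
endfacet
facet normal -0.486 0.533 -0.693
outer loop
vertex -3.825 1.717 -0.047
vertex -3.848 2.438 0.524
vertex -3.14 2.332 -0.054
endloop
endfacet
facet normal 0.649 -0.726 -0.228
outer loop
vertex -3.825 1.717 -0.047
vertex -3.14 2.332 -0.054
vertex -3.252 1.782 1.376
endloop
endfacet
facet normal -0.989 -0.081 0.124
outer loop
vertex 1.676 3.313 1.965
vertex 1.688 2.746 1.689
vertex 1.762 2.794 2.313
endloop
endfacet
facet normal -0.699 0.315 0.642
outer loop
vertex 1.676 3.313 1.965
vertex 1.762 2.794 2.313
vertex 2.103 3.313 2.43
endloop
endfacet
facet normal -0.366 0.867 0.337
outer loop
vertex 1.676 3.313 1.965
vertex 2.103 3.313 2.43
vertex 2.239 3.585 1.877
endloop
endfacet
facet normal -0.450 0.813 -0.369
outer loop
vertex 1.676 3.313 1.965
vertex 2.239 3.585 1.877
vertex 1.982 3.235 1.419
endloop
endfacet
facet normal -0.836 0.226 -0.501
outer loop
vertex 1.676 3.313 1.965
vertex 1.982 3.235 1.419
vertex 1.688 2.746 1.689
endloop
endfacet
facet normal -0.209 -0.082 0.974
outer loop
vertex 2.103 3.313 2.43
vertex 1.762 2.794 2.313
vertex 2.378 2.745 2.441
endloop
endfacet
facet normal -0.678 -0.722 0.136
outer loop
vertex 1.762 2.794 2.313
vertex 1.688 2.746 1.689
vertex 2.121 2.395 1.983
endloop
endfacet
facet normal -0.429 -0.225 -0.875
outer loop
vertex 1.688 2.746 1.689
vertex 1.982 3.235 1.419
vertex 2.257 2.667 1.43
endloop
endfacet
facet normal 0.195 0.723 -0.662
outer loop
vertex 1.982 3.235 1.419
vertex 2.239 3.585 1.877
vertex 2.598 3.186 1.547
endloop
endfacet
facet normal 0.332 0.812 0.481
outer loop
vertex 2.239 3.585 1.877
vertex 2.103 3.313 2.43
vertex 2.672 3.234 2.171
endloop
endfacet
facet normal 0.450 -0.813 0.369
outer loop
vertex 2.684 2.667 1.895
vertex 2.378 2.745 2.441
vertex 2.121 2.395 1.983
endloop
endfacet
facet normal 0.366 -0.867 -0.337
outer loop
vertex 2.684 2.667 1.895
vertex 2.121 2.395 1.983
vertex 2.257 2.667 1.43
endloop
endfacet
facet normal 0.699 -0.315 -0.642
outer loop
vertex 2.684 2.667 1.895
vertex 2.257 2.667 1.43
vertex 2.598 3.186 1.547
endloop
endfacet
facet normal 0.989 0.081 -0.124
outer loop
vertex 2.684 2.667 1.895
vertex 2.598 3.186 1.547
vertex 2.672 3.234 2.171
endloop
endfacet
facet normal 0.836 -0.226 0.501
outer loop
vertex 2.684 2.667 1.895
vertex 2.672 3.234 2.171
vertex 2.378 2.745 2.441
endloop
endfacet
facet normal -0.195 -0.723 0.662
outer loop
vertex 2.121 2.395 1.983
vertex 2.378 2.745 2.441
vertex 1.762 2.794 2.313
endloop
endfacet
facet normal -0.332 -0.812 -0.481
outer loop
vertex 2.257 2.667 1.43
vertex 2.121 2.395 1.983
vertex 1.688 2.746 1.689
endloop
endfacet
facet normal 0.209 0.082 -0.974
outer loop
vertex 2.598 3.186 1.547
vertex 2.257 2.667 1.43
vertex 1.982 3.235 1.419
endloop
endfacet
facet normal 0.678 0.722 -0.136
outer loop
vertex 2.672 3.234 2.171
vertex 2.598 3.186 1.547
vertex 2.239 3.585 1.877
endloop
endfacet
facet normal 0.429 0.225 0.875
outer loop
vertex 2.378 2.745 2.441
vertex 2.672 3.234 2.171
vertex 2.103 3.313 2.43
endloop
endfacet

endsolid


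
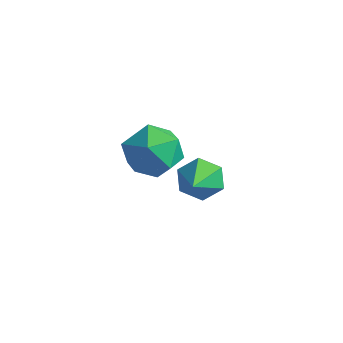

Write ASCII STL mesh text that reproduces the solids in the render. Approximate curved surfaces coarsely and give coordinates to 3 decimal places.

solid 
facet normal 0.051 0.646 0.762
outer loop
vertex -1.521 -2.321 1.525
vertex -1.693 -3.163 2.251
vertex -0.646 -2.888 1.947
endloop
endfacet
facet normal 0.456 0.864 0.215
outer loop
vertex -1.521 -2.321 1.525
vertex -0.646 -2.888 1.947
vertex -0.662 -2.608 0.858
endloop
endfacet
facet normal 0.035 0.934 -0.357
outer loop
vertex -1.521 -2.321 1.525
vertex -0.662 -2.608 0.858
vertex -1.719 -2.71 0.488
endloop
endfacet
facet normal -0.630 0.759 -0.164
outer loop
vertex -1.521 -2.321 1.525
vertex -1.719 -2.71 0.488
vertex -2.357 -3.053 1.349
endloop
endfacet
facet normal -0.620 0.581 0.527
outer loop
vertex -1.521 -2.321 1.525
vertex -2.357 -3.053 1.349
vertex -1.693 -3.163 2.251
endloop
endfacet
facet normal 0.933 0.352 0.077
outer loop
vertex -0.662 -2.608 0.858
vertex -0.646 -2.888 1.947
vertex -0.303 -3.627 1.171
endloop
endfacet
facet normal 0.279 -0.001 0.960
outer loop
vertex -0.646 -2.888 1.947
vertex -1.693 -3.163 2.251
vertex -0.941 -3.97 2.032
endloop
endfacet
facet normal -0.807 -0.106 0.581
outer loop
vertex -1.693 -3.163 2.251
vertex -2.357 -3.053 1.349
vertex -1.998 -4.072 1.662
endloop
endfacet
facet normal -0.823 0.182 -0.537
outer loop
vertex -2.357 -3.053 1.349
vertex -1.719 -2.71 0.488
vertex -2.014 -3.792 0.573
endloop
endfacet
facet normal 0.252 0.465 -0.849
outer loop
vertex -1.719 -2.71 0.488
vertex -0.662 -2.608 0.858
vertex -0.967 -3.517 0.269
endloop
endfacet
facet normal 0.630 -0.759 0.164
outer loop
vertex -1.139 -4.359 0.995
vertex -0.303 -3.627 1.171
vertex -0.941 -3.97 2.032
endloop
endfacet
facet normal -0.035 -0.934 0.357
outer loop
vertex -1.139 -4.359 0.995
vertex -0.941 -3.97 2.032
vertex -1.998 -4.072 1.662
endloop
endfacet
facet normal -0.456 -0.864 -0.215
outer loop
vertex -1.139 -4.359 0.995
vertex -1.998 -4.072 1.662
vertex -2.014 -3.792 0.573
endloop
endfacet
facet normal -0.051 -0.646 -0.762
outer loop
vertex -1.139 -4.359 0.995
vertex -2.014 -3.792 0.573
vertex -0.967 -3.517 0.269
endloop
endfacet
facet normal 0.620 -0.581 -0.527
outer loop
vertex -1.139 -4.359 0.995
vertex -0.967 -3.517 0.269
vertex -0.303 -3.627 1.171
endloop
endfacet
facet normal 0.823 -0.182 0.537
outer loop
vertex -0.941 -3.97 2.032
vertex -0.303 -3.627 1.171
vertex -0.646 -2.888 1.947
endloop
endfacet
facet normal -0.252 -0.465 0.849
outer loop
vertex -1.998 -4.072 1.662
vertex -0.941 -3.97 2.032
vertex -1.693 -3.163 2.251
endloop
endfacet
facet normal -0.933 -0.352 -0.077
outer loop
vertex -2.014 -3.792 0.573
vertex -1.998 -4.072 1.662
vertex -2.357 -3.053 1.349
endloop
endfacet
facet normal -0.279 0.001 -0.960
outer loop
vertex -0.967 -3.517 0.269
vertex -2.014 -3.792 0.573
vertex -1.719 -2.71 0.488
endloop
endfacet
facet normal 0.807 0.106 -0.581
outer loop
vertex -0.303 -3.627 1.171
vertex -0.967 -3.517 0.269
vertex -0.662 -2.608 0.858
endloop
endfacet
facet normal -0.467 0.710 -0.527
outer loop
vertex -1.576 0.241 -1.978
vertex -1.973 -0.371 -2.451
vertex -2.345 -0.075 -1.723
endloop
endfacet
facet normal 0.185 0.305 0.934
outer loop
vertex -1.576 0.241 -1.978
vertex -2.345 -0.075 -1.723
vertex -1.067 -1.749 -1.429
endloop
endfacet
facet normal -0.467 0.710 -0.527
outer loop
vertex -2.345 -0.075 -1.723
vertex -1.973 -0.371 -2.451
vertex -2.742 -0.688 -2.197
endloop
endfacet
facet normal -0.537 -0.270 0.799
outer loop
vertex -2.345 -0.075 -1.723
vertex -2.742 -0.688 -2.197
vertex -1.067 -1.749 -1.429
endloop
endfacet
facet normal -0.467 0.710 -0.527
outer loop
vertex -2.742 -0.688 -2.197
vertex -1.973 -0.371 -2.451
vertex -2.369 -0.983 -2.925
endloop
endfacet
facet normal -0.552 -0.832 0.054
outer loop
vertex -2.742 -0.688 -2.197
vertex -2.369 -0.983 -2.925
vertex -1.067 -1.749 -1.429
endloop
endfacet
facet normal -0.467 0.710 -0.527
outer loop
vertex -2.369 -0.983 -2.925
vertex -1.973 -0.371 -2.451
vertex -1.6 -0.667 -3.18
endloop
endfacet
facet normal 0.153 -0.819 -0.553
outer loop
vertex -2.369 -0.983 -2.925
vertex -1.6 -0.667 -3.18
vertex -1.067 -1.749 -1.429
endloop
endfacet
facet normal -0.466 0.711 -0.527
outer loop
vertex -1.6 -0.667 -3.18
vertex -1.973 -0.371 -2.451
vertex -1.203 -0.055 -2.706
endloop
endfacet
facet normal 0.875 -0.244 -0.417
outer loop
vertex -1.6 -0.667 -3.18
vertex -1.203 -0.055 -2.706
vertex -1.067 -1.749 -1.429
endloop
endfacet
facet normal -0.466 0.710 -0.528
outer loop
vertex -1.203 -0.055 -2.706
vertex -1.973 -0.371 -2.451
vertex -1.576 0.241 -1.978
endloop
endfacet
facet normal 0.890 0.318 0.327
outer loop
vertex -1.203 -0.055 -2.706
vertex -1.576 0.241 -1.978
vertex -1.067 -1.749 -1.429
endloop
endfacet

endsolid


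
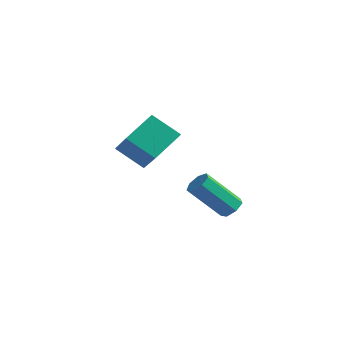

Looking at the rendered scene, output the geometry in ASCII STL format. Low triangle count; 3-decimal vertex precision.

solid 
facet normal -0.594 0.490 -0.638
outer loop
vertex -3.325 1.844 1.233
vertex -2.264 2.094 0.436
vertex -3.576 0.592 0.505
endloop
endfacet
facet normal -0.786 -0.186 0.590
outer loop
vertex -2.476 -0.314 1.684
vertex -3.325 1.844 1.233
vertex -3.576 0.592 0.505
endloop
endfacet
facet normal -0.595 0.490 -0.637
outer loop
vertex -3.576 0.592 0.505
vertex -2.264 2.094 0.436
vertex -2.516 0.842 -0.292
endloop
endfacet
facet normal -0.171 -0.852 -0.495
outer loop
vertex -2.516 0.842 -0.292
vertex -2.476 -0.314 1.684
vertex -3.576 0.592 0.505
endloop
endfacet
facet normal 0.171 0.852 0.495
outer loop
vertex -3.325 1.844 1.233
vertex -1.164 1.188 1.615
vertex -2.264 2.094 0.436
endloop
endfacet
facet normal -0.785 -0.185 0.591
outer loop
vertex -2.224 0.938 2.412
vertex -3.325 1.844 1.233
vertex -2.476 -0.314 1.684
endloop
endfacet
facet normal 0.171 0.852 0.495
outer loop
vertex -2.224 0.938 2.412
vertex -1.164 1.188 1.615
vertex -3.325 1.844 1.233
endloop
endfacet
facet normal 0.785 0.185 -0.590
outer loop
vertex -2.264 2.094 0.436
vertex -1.164 1.188 1.615
vertex -2.516 0.842 -0.292
endloop
endfacet
facet normal -0.171 -0.852 -0.495
outer loop
vertex -1.415 -0.064 0.887
vertex -2.476 -0.314 1.684
vertex -2.516 0.842 -0.292
endloop
endfacet
facet normal 0.785 0.186 -0.591
outer loop
vertex -2.516 0.842 -0.292
vertex -1.164 1.188 1.615
vertex -1.415 -0.064 0.887
endloop
endfacet
facet normal 0.594 -0.490 0.637
outer loop
vertex -1.415 -0.064 0.887
vertex -2.224 0.938 2.412
vertex -2.476 -0.314 1.684
endloop
endfacet
facet normal 0.595 -0.490 0.637
outer loop
vertex -1.164 1.188 1.615
vertex -2.224 0.938 2.412
vertex -1.415 -0.064 0.887
endloop
endfacet
facet normal 0.564 0.383 -0.732
outer loop
vertex -0.328 4.074 -2.92
vertex -0.743 4.009 -3.274
vertex -0.628 4.443 -2.958
endloop
endfacet
facet normal 0.536 0.505 0.677
outer loop
vertex -0.328 4.074 -2.92
vertex -0.628 4.443 -2.958
vertex -1.381 3.357 -1.551
endloop
endfacet
facet normal 0.535 0.506 0.677
outer loop
vertex -1.381 3.357 -1.551
vertex -0.628 4.443 -2.958
vertex -1.682 3.726 -1.589
endloop
endfacet
facet normal -0.563 -0.384 0.732
outer loop
vertex -1.381 3.357 -1.551
vertex -1.682 3.726 -1.589
vertex -1.797 3.291 -1.906
endloop
endfacet
facet normal 0.563 0.383 -0.732
outer loop
vertex -0.628 4.443 -2.958
vertex -0.743 4.009 -3.274
vertex -1.015 4.485 -3.234
endloop
endfacet
facet normal -0.157 0.919 0.360
outer loop
vertex -0.628 4.443 -2.958
vertex -1.015 4.485 -3.234
vertex -1.682 3.726 -1.589
endloop
endfacet
facet normal -0.157 0.919 0.360
outer loop
vertex -1.682 3.726 -1.589
vertex -1.015 4.485 -3.234
vertex -2.069 3.768 -1.865
endloop
endfacet
facet normal -0.563 -0.384 0.731
outer loop
vertex -1.682 3.726 -1.589
vertex -2.069 3.768 -1.865
vertex -1.797 3.291 -1.906
endloop
endfacet
facet normal 0.563 0.383 -0.732
outer loop
vertex -1.015 4.485 -3.234
vertex -0.743 4.009 -3.274
vertex -1.197 4.168 -3.54
endloop
endfacet
facet normal -0.733 0.641 -0.228
outer loop
vertex -1.015 4.485 -3.234
vertex -1.197 4.168 -3.54
vertex -2.069 3.768 -1.865
endloop
endfacet
facet normal -0.732 0.641 -0.228
outer loop
vertex -2.069 3.768 -1.865
vertex -1.197 4.168 -3.54
vertex -2.251 3.451 -2.172
endloop
endfacet
facet normal -0.564 -0.384 0.731
outer loop
vertex -2.069 3.768 -1.865
vertex -2.251 3.451 -2.172
vertex -1.797 3.291 -1.906
endloop
endfacet
facet normal 0.563 0.384 -0.732
outer loop
vertex -1.197 4.168 -3.54
vertex -0.743 4.009 -3.274
vertex -1.038 3.731 -3.647
endloop
endfacet
facet normal -0.756 -0.117 -0.644
outer loop
vertex -1.197 4.168 -3.54
vertex -1.038 3.731 -3.647
vertex -2.251 3.451 -2.172
endloop
endfacet
facet normal -0.755 -0.120 -0.644
outer loop
vertex -2.251 3.451 -2.172
vertex -1.038 3.731 -3.647
vertex -2.091 3.014 -2.278
endloop
endfacet
facet normal -0.564 -0.384 0.731
outer loop
vertex -2.251 3.451 -2.172
vertex -2.091 3.014 -2.278
vertex -1.797 3.291 -1.906
endloop
endfacet
facet normal 0.564 0.383 -0.732
outer loop
vertex -1.038 3.731 -3.647
vertex -0.743 4.009 -3.274
vertex -0.656 3.503 -3.472
endloop
endfacet
facet normal -0.209 -0.791 -0.575
outer loop
vertex -1.038 3.731 -3.647
vertex -0.656 3.503 -3.472
vertex -2.091 3.014 -2.278
endloop
endfacet
facet normal -0.210 -0.790 -0.576
outer loop
vertex -2.091 3.014 -2.278
vertex -0.656 3.503 -3.472
vertex -1.71 2.786 -2.104
endloop
endfacet
facet normal -0.564 -0.384 0.731
outer loop
vertex -2.091 3.014 -2.278
vertex -1.71 2.786 -2.104
vertex -1.797 3.291 -1.906
endloop
endfacet
facet normal 0.563 0.383 -0.732
outer loop
vertex -0.656 3.503 -3.472
vertex -0.743 4.009 -3.274
vertex -0.34 3.656 -3.149
endloop
endfacet
facet normal 0.494 -0.866 -0.073
outer loop
vertex -0.656 3.503 -3.472
vertex -0.34 3.656 -3.149
vertex -1.71 2.786 -2.104
endloop
endfacet
facet normal 0.494 -0.866 -0.073
outer loop
vertex -1.71 2.786 -2.104
vertex -0.34 3.656 -3.149
vertex -1.394 2.939 -1.78
endloop
endfacet
facet normal -0.564 -0.384 0.731
outer loop
vertex -1.71 2.786 -2.104
vertex -1.394 2.939 -1.78
vertex -1.797 3.291 -1.906
endloop
endfacet
facet normal 0.564 0.384 -0.731
outer loop
vertex -0.34 3.656 -3.149
vertex -0.743 4.009 -3.274
vertex -0.328 4.074 -2.92
endloop
endfacet
facet normal 0.826 -0.289 0.484
outer loop
vertex -0.34 3.656 -3.149
vertex -0.328 4.074 -2.92
vertex -1.394 2.939 -1.78
endloop
endfacet
facet normal 0.826 -0.290 0.483
outer loop
vertex -1.394 2.939 -1.78
vertex -0.328 4.074 -2.92
vertex -1.381 3.357 -1.551
endloop
endfacet
facet normal -0.564 -0.383 0.732
outer loop
vertex -1.394 2.939 -1.78
vertex -1.381 3.357 -1.551
vertex -1.797 3.291 -1.906
endloop
endfacet

endsolid


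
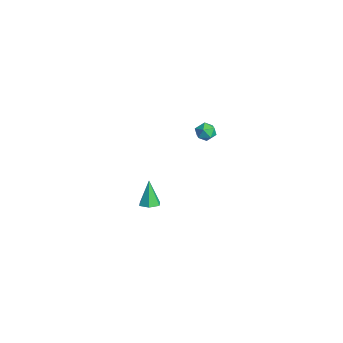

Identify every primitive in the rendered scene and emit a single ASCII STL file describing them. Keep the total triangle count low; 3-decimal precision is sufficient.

solid 
facet normal 0.304 -0.067 -0.950
outer loop
vertex -2.591 -3.764 -4.459
vertex -3.159 -3.575 -4.654
vertex -2.708 -3.15 -4.54
endloop
endfacet
facet normal 0.792 0.226 0.568
outer loop
vertex -2.591 -3.764 -4.459
vertex -2.708 -3.15 -4.54
vertex -3.661 -3.465 -3.086
endloop
endfacet
facet normal 0.304 -0.067 -0.950
outer loop
vertex -2.708 -3.15 -4.54
vertex -3.159 -3.575 -4.654
vertex -3.277 -2.962 -4.735
endloop
endfacet
facet normal 0.193 0.925 0.327
outer loop
vertex -2.708 -3.15 -4.54
vertex -3.277 -2.962 -4.735
vertex -3.661 -3.465 -3.086
endloop
endfacet
facet normal 0.304 -0.067 -0.950
outer loop
vertex -3.277 -2.962 -4.735
vertex -3.159 -3.575 -4.654
vertex -3.728 -3.387 -4.849
endloop
endfacet
facet normal -0.692 0.719 0.058
outer loop
vertex -3.277 -2.962 -4.735
vertex -3.728 -3.387 -4.849
vertex -3.661 -3.465 -3.086
endloop
endfacet
facet normal 0.304 -0.067 -0.950
outer loop
vertex -3.728 -3.387 -4.849
vertex -3.159 -3.575 -4.654
vertex -3.61 -4.0 -4.768
endloop
endfacet
facet normal -0.982 -0.185 0.029
outer loop
vertex -3.728 -3.387 -4.849
vertex -3.61 -4.0 -4.768
vertex -3.661 -3.465 -3.086
endloop
endfacet
facet normal 0.303 -0.067 -0.950
outer loop
vertex -3.61 -4.0 -4.768
vertex -3.159 -3.575 -4.654
vertex -3.041 -4.189 -4.573
endloop
endfacet
facet normal -0.385 -0.883 0.269
outer loop
vertex -3.61 -4.0 -4.768
vertex -3.041 -4.189 -4.573
vertex -3.661 -3.465 -3.086
endloop
endfacet
facet normal 0.304 -0.067 -0.950
outer loop
vertex -3.041 -4.189 -4.573
vertex -3.159 -3.575 -4.654
vertex -2.591 -3.764 -4.459
endloop
endfacet
facet normal 0.502 -0.676 0.539
outer loop
vertex -3.041 -4.189 -4.573
vertex -2.591 -3.764 -4.459
vertex -3.661 -3.465 -3.086
endloop
endfacet
facet normal 0.274 0.116 0.955
outer loop
vertex 0.664 -1.141 3.819
vertex 0.196 -1.523 4.0
vertex 0.764 -1.762 3.866
endloop
endfacet
facet normal 0.837 0.174 0.519
outer loop
vertex 0.664 -1.141 3.819
vertex 0.764 -1.762 3.866
vertex 1.0 -1.44 3.377
endloop
endfacet
facet normal 0.707 0.704 0.061
outer loop
vertex 0.664 -1.141 3.819
vertex 1.0 -1.44 3.377
vertex 0.578 -1.002 3.21
endloop
endfacet
facet normal 0.065 0.975 0.213
outer loop
vertex 0.664 -1.141 3.819
vertex 0.578 -1.002 3.21
vertex 0.081 -1.053 3.595
endloop
endfacet
facet normal -0.202 0.610 0.766
outer loop
vertex 0.664 -1.141 3.819
vertex 0.081 -1.053 3.595
vertex 0.196 -1.523 4.0
endloop
endfacet
facet normal 0.890 -0.433 0.144
outer loop
vertex 1.0 -1.44 3.377
vertex 0.764 -1.762 3.866
vertex 0.739 -2.007 3.285
endloop
endfacet
facet normal -0.021 -0.526 0.850
outer loop
vertex 0.764 -1.762 3.866
vertex 0.196 -1.523 4.0
vertex 0.242 -2.058 3.67
endloop
endfacet
facet normal -0.792 0.276 0.545
outer loop
vertex 0.196 -1.523 4.0
vertex 0.081 -1.053 3.595
vertex -0.18 -1.62 3.503
endloop
endfacet
facet normal -0.359 0.865 -0.349
outer loop
vertex 0.081 -1.053 3.595
vertex 0.578 -1.002 3.21
vertex 0.056 -1.298 3.014
endloop
endfacet
facet normal 0.679 0.427 -0.597
outer loop
vertex 0.578 -1.002 3.21
vertex 1.0 -1.44 3.377
vertex 0.624 -1.537 2.88
endloop
endfacet
facet normal -0.065 -0.975 -0.213
outer loop
vertex 0.156 -1.919 3.061
vertex 0.739 -2.007 3.285
vertex 0.242 -2.058 3.67
endloop
endfacet
facet normal -0.707 -0.704 -0.061
outer loop
vertex 0.156 -1.919 3.061
vertex 0.242 -2.058 3.67
vertex -0.18 -1.62 3.503
endloop
endfacet
facet normal -0.837 -0.174 -0.519
outer loop
vertex 0.156 -1.919 3.061
vertex -0.18 -1.62 3.503
vertex 0.056 -1.298 3.014
endloop
endfacet
facet normal -0.274 -0.116 -0.955
outer loop
vertex 0.156 -1.919 3.061
vertex 0.056 -1.298 3.014
vertex 0.624 -1.537 2.88
endloop
endfacet
facet normal 0.202 -0.610 -0.766
outer loop
vertex 0.156 -1.919 3.061
vertex 0.624 -1.537 2.88
vertex 0.739 -2.007 3.285
endloop
endfacet
facet normal 0.359 -0.865 0.349
outer loop
vertex 0.242 -2.058 3.67
vertex 0.739 -2.007 3.285
vertex 0.764 -1.762 3.866
endloop
endfacet
facet normal -0.679 -0.427 0.597
outer loop
vertex -0.18 -1.62 3.503
vertex 0.242 -2.058 3.67
vertex 0.196 -1.523 4.0
endloop
endfacet
facet normal -0.890 0.433 -0.144
outer loop
vertex 0.056 -1.298 3.014
vertex -0.18 -1.62 3.503
vertex 0.081 -1.053 3.595
endloop
endfacet
facet normal 0.021 0.526 -0.850
outer loop
vertex 0.624 -1.537 2.88
vertex 0.056 -1.298 3.014
vertex 0.578 -1.002 3.21
endloop
endfacet
facet normal 0.792 -0.276 -0.545
outer loop
vertex 0.739 -2.007 3.285
vertex 0.624 -1.537 2.88
vertex 1.0 -1.44 3.377
endloop
endfacet

endsolid


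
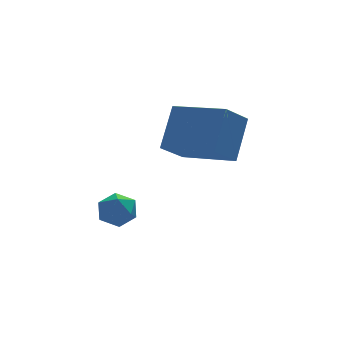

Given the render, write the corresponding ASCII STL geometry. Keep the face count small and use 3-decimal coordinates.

solid 
facet normal -0.859 0.506 -0.074
outer loop
vertex -1.832 -2.212 -3.921
vertex -2.177 -2.839 -4.198
vertex -2.166 -2.709 -3.441
endloop
endfacet
facet normal -0.463 0.757 0.462
outer loop
vertex -1.832 -2.212 -3.921
vertex -2.166 -2.709 -3.441
vertex -1.486 -2.402 -3.263
endloop
endfacet
facet normal 0.165 0.967 0.193
outer loop
vertex -1.832 -2.212 -3.921
vertex -1.486 -2.402 -3.263
vertex -1.076 -2.343 -3.91
endloop
endfacet
facet normal 0.154 0.846 -0.510
outer loop
vertex -1.832 -2.212 -3.921
vertex -1.076 -2.343 -3.91
vertex -1.503 -2.613 -4.487
endloop
endfacet
facet normal -0.478 0.561 -0.676
outer loop
vertex -1.832 -2.212 -3.921
vertex -1.503 -2.613 -4.487
vertex -2.177 -2.839 -4.198
endloop
endfacet
facet normal -0.338 0.219 0.915
outer loop
vertex -1.486 -2.402 -3.263
vertex -2.166 -2.709 -3.441
vertex -1.617 -3.147 -3.133
endloop
endfacet
facet normal -0.981 -0.187 0.046
outer loop
vertex -2.166 -2.709 -3.441
vertex -2.177 -2.839 -4.198
vertex -2.044 -3.417 -3.71
endloop
endfacet
facet normal -0.364 -0.098 -0.926
outer loop
vertex -2.177 -2.839 -4.198
vertex -1.503 -2.613 -4.487
vertex -1.634 -3.358 -4.357
endloop
endfacet
facet normal 0.659 0.364 -0.658
outer loop
vertex -1.503 -2.613 -4.487
vertex -1.076 -2.343 -3.91
vertex -0.954 -3.051 -4.179
endloop
endfacet
facet normal 0.676 0.560 0.479
outer loop
vertex -1.076 -2.343 -3.91
vertex -1.486 -2.402 -3.263
vertex -0.943 -2.921 -3.422
endloop
endfacet
facet normal -0.154 -0.846 0.510
outer loop
vertex -1.288 -3.548 -3.699
vertex -1.617 -3.147 -3.133
vertex -2.044 -3.417 -3.71
endloop
endfacet
facet normal -0.165 -0.967 -0.193
outer loop
vertex -1.288 -3.548 -3.699
vertex -2.044 -3.417 -3.71
vertex -1.634 -3.358 -4.357
endloop
endfacet
facet normal 0.463 -0.757 -0.462
outer loop
vertex -1.288 -3.548 -3.699
vertex -1.634 -3.358 -4.357
vertex -0.954 -3.051 -4.179
endloop
endfacet
facet normal 0.859 -0.506 0.074
outer loop
vertex -1.288 -3.548 -3.699
vertex -0.954 -3.051 -4.179
vertex -0.943 -2.921 -3.422
endloop
endfacet
facet normal 0.478 -0.561 0.676
outer loop
vertex -1.288 -3.548 -3.699
vertex -0.943 -2.921 -3.422
vertex -1.617 -3.147 -3.133
endloop
endfacet
facet normal -0.659 -0.364 0.658
outer loop
vertex -2.044 -3.417 -3.71
vertex -1.617 -3.147 -3.133
vertex -2.166 -2.709 -3.441
endloop
endfacet
facet normal -0.676 -0.560 -0.479
outer loop
vertex -1.634 -3.358 -4.357
vertex -2.044 -3.417 -3.71
vertex -2.177 -2.839 -4.198
endloop
endfacet
facet normal 0.338 -0.219 -0.915
outer loop
vertex -0.954 -3.051 -4.179
vertex -1.634 -3.358 -4.357
vertex -1.503 -2.613 -4.487
endloop
endfacet
facet normal 0.981 0.187 -0.046
outer loop
vertex -0.943 -2.921 -3.422
vertex -0.954 -3.051 -4.179
vertex -1.076 -2.343 -3.91
endloop
endfacet
facet normal 0.364 0.098 0.926
outer loop
vertex -1.617 -3.147 -3.133
vertex -0.943 -2.921 -3.422
vertex -1.486 -2.402 -3.263
endloop
endfacet
facet normal -0.695 -0.375 0.614
outer loop
vertex 1.813 -4.176 1.078
vertex 0.513 -2.495 0.634
vertex 1.075 -5.118 -0.333
endloop
endfacet
facet normal 0.598 -0.775 0.204
outer loop
vertex 2.027 -4.605 -1.174
vertex 1.813 -4.176 1.078
vertex 1.075 -5.118 -0.333
endloop
endfacet
facet normal -0.695 -0.375 0.614
outer loop
vertex 1.075 -5.118 -0.333
vertex 0.513 -2.495 0.634
vertex -0.224 -3.438 -0.777
endloop
endfacet
facet normal -0.399 -0.510 -0.762
outer loop
vertex -0.224 -3.438 -0.777
vertex 2.027 -4.605 -1.174
vertex 1.075 -5.118 -0.333
endloop
endfacet
facet normal 0.399 0.510 0.762
outer loop
vertex 1.813 -4.176 1.078
vertex 1.465 -1.982 -0.207
vertex 0.513 -2.495 0.634
endloop
endfacet
facet normal 0.599 -0.774 0.204
outer loop
vertex 2.764 -3.662 0.237
vertex 1.813 -4.176 1.078
vertex 2.027 -4.605 -1.174
endloop
endfacet
facet normal 0.399 0.510 0.762
outer loop
vertex 2.764 -3.662 0.237
vertex 1.465 -1.982 -0.207
vertex 1.813 -4.176 1.078
endloop
endfacet
facet normal -0.598 0.774 -0.205
outer loop
vertex 0.513 -2.495 0.634
vertex 1.465 -1.982 -0.207
vertex -0.224 -3.438 -0.777
endloop
endfacet
facet normal -0.399 -0.510 -0.762
outer loop
vertex 0.727 -2.924 -1.618
vertex 2.027 -4.605 -1.174
vertex -0.224 -3.438 -0.777
endloop
endfacet
facet normal -0.599 0.774 -0.204
outer loop
vertex -0.224 -3.438 -0.777
vertex 1.465 -1.982 -0.207
vertex 0.727 -2.924 -1.618
endloop
endfacet
facet normal 0.695 0.375 -0.614
outer loop
vertex 0.727 -2.924 -1.618
vertex 2.764 -3.662 0.237
vertex 2.027 -4.605 -1.174
endloop
endfacet
facet normal 0.695 0.375 -0.614
outer loop
vertex 1.465 -1.982 -0.207
vertex 2.764 -3.662 0.237
vertex 0.727 -2.924 -1.618
endloop
endfacet

endsolid


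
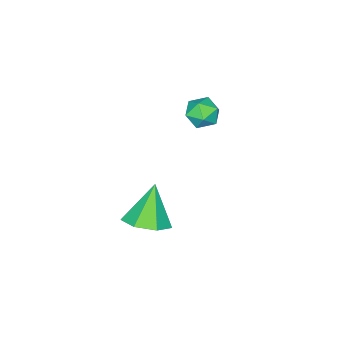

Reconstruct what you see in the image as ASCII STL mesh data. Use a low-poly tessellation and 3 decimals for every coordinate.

solid 
facet normal 0.481 0.159 -0.862
outer loop
vertex 2.613 -2.961 0.128
vertex 1.915 -2.233 -0.127
vertex 2.809 -2.121 0.392
endloop
endfacet
facet normal 0.540 -0.364 0.759
outer loop
vertex 2.613 -2.961 0.128
vertex 2.809 -2.121 0.392
vertex 1.025 -2.527 1.467
endloop
endfacet
facet normal 0.481 0.158 -0.862
outer loop
vertex 2.809 -2.121 0.392
vertex 1.915 -2.233 -0.127
vertex 2.332 -1.365 0.265
endloop
endfacet
facet normal 0.407 0.395 0.824
outer loop
vertex 2.809 -2.121 0.392
vertex 2.332 -1.365 0.265
vertex 1.025 -2.527 1.467
endloop
endfacet
facet normal 0.481 0.158 -0.862
outer loop
vertex 2.332 -1.365 0.265
vertex 1.915 -2.233 -0.127
vertex 1.542 -1.263 -0.157
endloop
endfacet
facet normal -0.197 0.803 0.562
outer loop
vertex 2.332 -1.365 0.265
vertex 1.542 -1.263 -0.157
vertex 1.025 -2.527 1.467
endloop
endfacet
facet normal 0.481 0.158 -0.862
outer loop
vertex 1.542 -1.263 -0.157
vertex 1.915 -2.233 -0.127
vertex 1.032 -1.891 -0.557
endloop
endfacet
facet normal -0.815 0.553 0.171
outer loop
vertex 1.542 -1.263 -0.157
vertex 1.032 -1.891 -0.557
vertex 1.025 -2.527 1.467
endloop
endfacet
facet normal 0.482 0.160 -0.862
outer loop
vertex 1.032 -1.891 -0.557
vertex 1.915 -2.233 -0.127
vertex 1.188 -2.777 -0.634
endloop
endfacet
facet normal -0.984 -0.168 -0.056
outer loop
vertex 1.032 -1.891 -0.557
vertex 1.188 -2.777 -0.634
vertex 1.025 -2.527 1.467
endloop
endfacet
facet normal 0.482 0.159 -0.862
outer loop
vertex 1.188 -2.777 -0.634
vertex 1.915 -2.233 -0.127
vertex 1.891 -3.253 -0.329
endloop
endfacet
facet normal -0.575 -0.816 0.052
outer loop
vertex 1.188 -2.777 -0.634
vertex 1.891 -3.253 -0.329
vertex 1.025 -2.527 1.467
endloop
endfacet
facet normal 0.481 0.159 -0.862
outer loop
vertex 1.891 -3.253 -0.329
vertex 1.915 -2.233 -0.127
vertex 2.613 -2.961 0.128
endloop
endfacet
facet normal 0.103 -0.904 0.415
outer loop
vertex 1.891 -3.253 -0.329
vertex 2.613 -2.961 0.128
vertex 1.025 -2.527 1.467
endloop
endfacet
facet normal -0.497 0.867 -0.009
outer loop
vertex -3.127 -2.763 2.081
vertex -3.821 -3.159 2.267
vertex -3.337 -2.875 2.866
endloop
endfacet
facet normal 0.183 0.965 0.187
outer loop
vertex -3.127 -2.763 2.081
vertex -3.337 -2.875 2.866
vertex -2.558 -2.977 2.631
endloop
endfacet
facet normal 0.600 0.725 -0.339
outer loop
vertex -3.127 -2.763 2.081
vertex -2.558 -2.977 2.631
vertex -2.56 -3.323 1.887
endloop
endfacet
facet normal 0.178 0.478 -0.860
outer loop
vertex -3.127 -2.763 2.081
vertex -2.56 -3.323 1.887
vertex -3.341 -3.435 1.663
endloop
endfacet
facet normal -0.499 0.567 -0.656
outer loop
vertex -3.127 -2.763 2.081
vertex -3.341 -3.435 1.663
vertex -3.821 -3.159 2.267
endloop
endfacet
facet normal 0.305 0.566 0.766
outer loop
vertex -2.558 -2.977 2.631
vertex -3.337 -2.875 2.866
vertex -2.899 -3.505 3.157
endloop
endfacet
facet normal -0.795 0.408 0.449
outer loop
vertex -3.337 -2.875 2.866
vertex -3.821 -3.159 2.267
vertex -3.68 -3.617 2.933
endloop
endfacet
facet normal -0.798 -0.080 -0.598
outer loop
vertex -3.821 -3.159 2.267
vertex -3.341 -3.435 1.663
vertex -3.682 -3.963 2.189
endloop
endfacet
facet normal 0.298 -0.222 -0.928
outer loop
vertex -3.341 -3.435 1.663
vertex -2.56 -3.323 1.887
vertex -2.903 -4.065 1.954
endloop
endfacet
facet normal 0.980 0.178 -0.085
outer loop
vertex -2.56 -3.323 1.887
vertex -2.558 -2.977 2.631
vertex -2.419 -3.781 2.553
endloop
endfacet
facet normal -0.178 -0.478 0.860
outer loop
vertex -3.113 -4.177 2.739
vertex -2.899 -3.505 3.157
vertex -3.68 -3.617 2.933
endloop
endfacet
facet normal -0.600 -0.725 0.339
outer loop
vertex -3.113 -4.177 2.739
vertex -3.68 -3.617 2.933
vertex -3.682 -3.963 2.189
endloop
endfacet
facet normal -0.183 -0.965 -0.187
outer loop
vertex -3.113 -4.177 2.739
vertex -3.682 -3.963 2.189
vertex -2.903 -4.065 1.954
endloop
endfacet
facet normal 0.497 -0.867 0.009
outer loop
vertex -3.113 -4.177 2.739
vertex -2.903 -4.065 1.954
vertex -2.419 -3.781 2.553
endloop
endfacet
facet normal 0.499 -0.567 0.656
outer loop
vertex -3.113 -4.177 2.739
vertex -2.419 -3.781 2.553
vertex -2.899 -3.505 3.157
endloop
endfacet
facet normal -0.298 0.222 0.928
outer loop
vertex -3.68 -3.617 2.933
vertex -2.899 -3.505 3.157
vertex -3.337 -2.875 2.866
endloop
endfacet
facet normal -0.980 -0.178 0.085
outer loop
vertex -3.682 -3.963 2.189
vertex -3.68 -3.617 2.933
vertex -3.821 -3.159 2.267
endloop
endfacet
facet normal -0.305 -0.566 -0.766
outer loop
vertex -2.903 -4.065 1.954
vertex -3.682 -3.963 2.189
vertex -3.341 -3.435 1.663
endloop
endfacet
facet normal 0.795 -0.408 -0.449
outer loop
vertex -2.419 -3.781 2.553
vertex -2.903 -4.065 1.954
vertex -2.56 -3.323 1.887
endloop
endfacet
facet normal 0.798 0.080 0.598
outer loop
vertex -2.899 -3.505 3.157
vertex -2.419 -3.781 2.553
vertex -2.558 -2.977 2.631
endloop
endfacet

endsolid


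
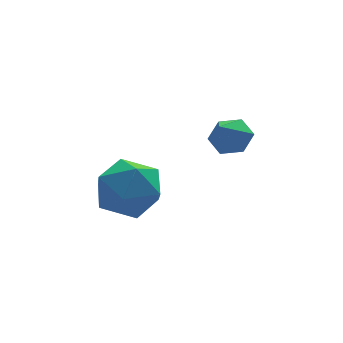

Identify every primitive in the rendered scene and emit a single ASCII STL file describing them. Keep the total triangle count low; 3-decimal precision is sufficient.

solid 
facet normal 0.491 0.463 -0.738
outer loop
vertex 2.171 2.945 2.756
vertex 1.627 3.262 2.593
vertex 2.036 3.52 3.027
endloop
endfacet
facet normal 0.539 -0.252 0.804
outer loop
vertex 2.171 2.945 2.756
vertex 2.036 3.52 3.027
vertex 1.073 2.738 3.427
endloop
endfacet
facet normal 0.491 0.463 -0.738
outer loop
vertex 2.036 3.52 3.027
vertex 1.627 3.262 2.593
vertex 1.492 3.837 2.864
endloop
endfacet
facet normal -0.001 0.456 0.890
outer loop
vertex 2.036 3.52 3.027
vertex 1.492 3.837 2.864
vertex 1.073 2.738 3.427
endloop
endfacet
facet normal 0.491 0.463 -0.738
outer loop
vertex 1.492 3.837 2.864
vertex 1.627 3.262 2.593
vertex 1.084 3.578 2.43
endloop
endfacet
facet normal -0.759 0.502 0.414
outer loop
vertex 1.492 3.837 2.864
vertex 1.084 3.578 2.43
vertex 1.073 2.738 3.427
endloop
endfacet
facet normal 0.491 0.463 -0.738
outer loop
vertex 1.084 3.578 2.43
vertex 1.627 3.262 2.593
vertex 1.219 3.003 2.159
endloop
endfacet
facet normal -0.976 -0.160 -0.146
outer loop
vertex 1.084 3.578 2.43
vertex 1.219 3.003 2.159
vertex 1.073 2.738 3.427
endloop
endfacet
facet normal 0.490 0.464 -0.738
outer loop
vertex 1.219 3.003 2.159
vertex 1.627 3.262 2.593
vertex 1.763 2.687 2.322
endloop
endfacet
facet normal -0.436 -0.870 -0.232
outer loop
vertex 1.219 3.003 2.159
vertex 1.763 2.687 2.322
vertex 1.073 2.738 3.427
endloop
endfacet
facet normal 0.491 0.464 -0.737
outer loop
vertex 1.763 2.687 2.322
vertex 1.627 3.262 2.593
vertex 2.171 2.945 2.756
endloop
endfacet
facet normal 0.321 -0.916 0.243
outer loop
vertex 1.763 2.687 2.322
vertex 2.171 2.945 2.756
vertex 1.073 2.738 3.427
endloop
endfacet
facet normal -0.577 0.659 0.482
outer loop
vertex -1.978 3.708 1.305
vertex -2.182 2.988 2.044
vertex -1.358 3.632 2.151
endloop
endfacet
facet normal -0.055 0.990 0.129
outer loop
vertex -1.978 3.708 1.305
vertex -1.358 3.632 2.151
vertex -0.934 3.78 1.2
endloop
endfacet
facet normal -0.113 0.819 -0.562
outer loop
vertex -1.978 3.708 1.305
vertex -0.934 3.78 1.2
vertex -1.496 3.226 0.505
endloop
endfacet
facet normal -0.671 0.382 -0.635
outer loop
vertex -1.978 3.708 1.305
vertex -1.496 3.226 0.505
vertex -2.267 2.737 1.026
endloop
endfacet
facet normal -0.959 0.282 0.010
outer loop
vertex -1.978 3.708 1.305
vertex -2.267 2.737 1.026
vertex -2.182 2.988 2.044
endloop
endfacet
facet normal 0.568 0.736 0.368
outer loop
vertex -0.934 3.78 1.2
vertex -1.358 3.632 2.151
vertex -0.493 3.103 1.874
endloop
endfacet
facet normal -0.278 0.200 0.940
outer loop
vertex -1.358 3.632 2.151
vertex -2.182 2.988 2.044
vertex -1.264 2.614 2.395
endloop
endfacet
facet normal -0.896 -0.409 0.176
outer loop
vertex -2.182 2.988 2.044
vertex -2.267 2.737 1.026
vertex -1.826 2.06 1.7
endloop
endfacet
facet normal -0.430 -0.248 -0.868
outer loop
vertex -2.267 2.737 1.026
vertex -1.496 3.226 0.505
vertex -1.402 2.208 0.749
endloop
endfacet
facet normal 0.474 0.460 -0.750
outer loop
vertex -1.496 3.226 0.505
vertex -0.934 3.78 1.2
vertex -0.578 2.852 0.856
endloop
endfacet
facet normal 0.671 -0.382 0.635
outer loop
vertex -0.782 2.132 1.595
vertex -0.493 3.103 1.874
vertex -1.264 2.614 2.395
endloop
endfacet
facet normal 0.113 -0.819 0.562
outer loop
vertex -0.782 2.132 1.595
vertex -1.264 2.614 2.395
vertex -1.826 2.06 1.7
endloop
endfacet
facet normal 0.055 -0.990 -0.129
outer loop
vertex -0.782 2.132 1.595
vertex -1.826 2.06 1.7
vertex -1.402 2.208 0.749
endloop
endfacet
facet normal 0.577 -0.659 -0.482
outer loop
vertex -0.782 2.132 1.595
vertex -1.402 2.208 0.749
vertex -0.578 2.852 0.856
endloop
endfacet
facet normal 0.959 -0.282 -0.010
outer loop
vertex -0.782 2.132 1.595
vertex -0.578 2.852 0.856
vertex -0.493 3.103 1.874
endloop
endfacet
facet normal 0.430 0.248 0.868
outer loop
vertex -1.264 2.614 2.395
vertex -0.493 3.103 1.874
vertex -1.358 3.632 2.151
endloop
endfacet
facet normal -0.474 -0.460 0.750
outer loop
vertex -1.826 2.06 1.7
vertex -1.264 2.614 2.395
vertex -2.182 2.988 2.044
endloop
endfacet
facet normal -0.568 -0.736 -0.368
outer loop
vertex -1.402 2.208 0.749
vertex -1.826 2.06 1.7
vertex -2.267 2.737 1.026
endloop
endfacet
facet normal 0.278 -0.200 -0.940
outer loop
vertex -0.578 2.852 0.856
vertex -1.402 2.208 0.749
vertex -1.496 3.226 0.505
endloop
endfacet
facet normal 0.896 0.409 -0.176
outer loop
vertex -0.493 3.103 1.874
vertex -0.578 2.852 0.856
vertex -0.934 3.78 1.2
endloop
endfacet

endsolid


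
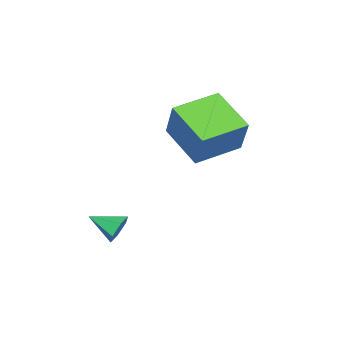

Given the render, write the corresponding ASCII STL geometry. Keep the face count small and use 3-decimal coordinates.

solid 
facet normal -0.231 0.897 -0.378
outer loop
vertex 1.836 -2.953 -1.221
vertex 1.497 -2.814 -0.684
vertex 2.129 -2.665 -0.717
endloop
endfacet
facet normal 0.881 -0.363 -0.305
outer loop
vertex 1.836 -2.953 -1.221
vertex 2.129 -2.665 -0.717
vertex 1.783 -3.926 -0.216
endloop
endfacet
facet normal -0.231 0.897 -0.376
outer loop
vertex 2.129 -2.665 -0.717
vertex 1.497 -2.814 -0.684
vertex 1.791 -2.527 -0.18
endloop
endfacet
facet normal 0.844 -0.019 0.536
outer loop
vertex 2.129 -2.665 -0.717
vertex 1.791 -2.527 -0.18
vertex 1.783 -3.926 -0.216
endloop
endfacet
facet normal -0.230 0.897 -0.377
outer loop
vertex 1.791 -2.527 -0.18
vertex 1.497 -2.814 -0.684
vertex 1.159 -2.675 -0.146
endloop
endfacet
facet normal 0.060 -0.026 0.998
outer loop
vertex 1.791 -2.527 -0.18
vertex 1.159 -2.675 -0.146
vertex 1.783 -3.926 -0.216
endloop
endfacet
facet normal -0.230 0.897 -0.377
outer loop
vertex 1.159 -2.675 -0.146
vertex 1.497 -2.814 -0.684
vertex 0.865 -2.962 -0.65
endloop
endfacet
facet normal -0.689 -0.378 0.618
outer loop
vertex 1.159 -2.675 -0.146
vertex 0.865 -2.962 -0.65
vertex 1.783 -3.926 -0.216
endloop
endfacet
facet normal -0.230 0.897 -0.377
outer loop
vertex 0.865 -2.962 -0.65
vertex 1.497 -2.814 -0.684
vertex 1.204 -3.101 -1.188
endloop
endfacet
facet normal -0.653 -0.723 -0.225
outer loop
vertex 0.865 -2.962 -0.65
vertex 1.204 -3.101 -1.188
vertex 1.783 -3.926 -0.216
endloop
endfacet
facet normal -0.230 0.897 -0.377
outer loop
vertex 1.204 -3.101 -1.188
vertex 1.497 -2.814 -0.684
vertex 1.836 -2.953 -1.221
endloop
endfacet
facet normal 0.132 -0.716 -0.686
outer loop
vertex 1.204 -3.101 -1.188
vertex 1.836 -2.953 -1.221
vertex 1.783 -3.926 -0.216
endloop
endfacet
facet normal -0.880 0.439 0.180
outer loop
vertex -3.023 -1.546 4.747
vertex -2.413 0.097 3.722
vertex -3.692 -2.256 3.211
endloop
endfacet
facet normal -0.301 -0.809 0.505
outer loop
vertex -1.967 -3.117 2.858
vertex -3.023 -1.546 4.747
vertex -3.692 -2.256 3.211
endloop
endfacet
facet normal -0.880 0.439 0.180
outer loop
vertex -3.692 -2.256 3.211
vertex -2.413 0.097 3.722
vertex -3.082 -0.613 2.186
endloop
endfacet
facet normal -0.368 -0.390 -0.844
outer loop
vertex -3.082 -0.613 2.186
vertex -1.967 -3.117 2.858
vertex -3.692 -2.256 3.211
endloop
endfacet
facet normal 0.368 0.390 0.844
outer loop
vertex -3.023 -1.546 4.747
vertex -0.688 -0.764 3.369
vertex -2.413 0.097 3.722
endloop
endfacet
facet normal -0.301 -0.809 0.505
outer loop
vertex -1.298 -2.407 4.394
vertex -3.023 -1.546 4.747
vertex -1.967 -3.117 2.858
endloop
endfacet
facet normal 0.368 0.390 0.844
outer loop
vertex -1.298 -2.407 4.394
vertex -0.688 -0.764 3.369
vertex -3.023 -1.546 4.747
endloop
endfacet
facet normal 0.301 0.809 -0.505
outer loop
vertex -2.413 0.097 3.722
vertex -0.688 -0.764 3.369
vertex -3.082 -0.613 2.186
endloop
endfacet
facet normal -0.368 -0.390 -0.844
outer loop
vertex -1.357 -1.474 1.833
vertex -1.967 -3.117 2.858
vertex -3.082 -0.613 2.186
endloop
endfacet
facet normal 0.301 0.809 -0.505
outer loop
vertex -3.082 -0.613 2.186
vertex -0.688 -0.764 3.369
vertex -1.357 -1.474 1.833
endloop
endfacet
facet normal 0.880 -0.439 -0.180
outer loop
vertex -1.357 -1.474 1.833
vertex -1.298 -2.407 4.394
vertex -1.967 -3.117 2.858
endloop
endfacet
facet normal 0.880 -0.439 -0.180
outer loop
vertex -0.688 -0.764 3.369
vertex -1.298 -2.407 4.394
vertex -1.357 -1.474 1.833
endloop
endfacet

endsolid


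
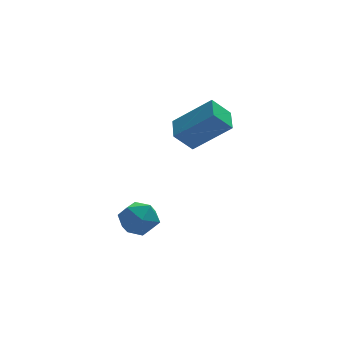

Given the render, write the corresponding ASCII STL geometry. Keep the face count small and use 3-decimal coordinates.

solid 
facet normal -0.343 0.935 0.087
outer loop
vertex -0.906 3.121 -3.447
vertex -1.68 2.799 -3.032
vertex -0.932 3.025 -2.517
endloop
endfacet
facet normal 0.370 0.923 0.106
outer loop
vertex -0.906 3.121 -3.447
vertex -0.932 3.025 -2.517
vertex -0.166 2.772 -2.992
endloop
endfacet
facet normal 0.601 0.624 -0.500
outer loop
vertex -0.906 3.121 -3.447
vertex -0.166 2.772 -2.992
vertex -0.441 2.389 -3.801
endloop
endfacet
facet normal 0.031 0.451 -0.892
outer loop
vertex -0.906 3.121 -3.447
vertex -0.441 2.389 -3.801
vertex -1.377 2.406 -3.825
endloop
endfacet
facet normal -0.552 0.644 -0.530
outer loop
vertex -0.906 3.121 -3.447
vertex -1.377 2.406 -3.825
vertex -1.68 2.799 -3.032
endloop
endfacet
facet normal 0.569 0.505 0.649
outer loop
vertex -0.166 2.772 -2.992
vertex -0.932 3.025 -2.517
vertex -0.483 2.234 -2.295
endloop
endfacet
facet normal -0.584 0.526 0.618
outer loop
vertex -0.932 3.025 -2.517
vertex -1.68 2.799 -3.032
vertex -1.419 2.251 -2.319
endloop
endfacet
facet normal -0.924 0.053 -0.379
outer loop
vertex -1.68 2.799 -3.032
vertex -1.377 2.406 -3.825
vertex -1.694 1.868 -3.128
endloop
endfacet
facet normal 0.020 -0.260 -0.966
outer loop
vertex -1.377 2.406 -3.825
vertex -0.441 2.389 -3.801
vertex -0.928 1.615 -3.603
endloop
endfacet
facet normal 0.944 0.020 -0.330
outer loop
vertex -0.441 2.389 -3.801
vertex -0.166 2.772 -2.992
vertex -0.18 1.841 -3.088
endloop
endfacet
facet normal -0.031 -0.451 0.892
outer loop
vertex -0.954 1.519 -2.673
vertex -0.483 2.234 -2.295
vertex -1.419 2.251 -2.319
endloop
endfacet
facet normal -0.601 -0.624 0.500
outer loop
vertex -0.954 1.519 -2.673
vertex -1.419 2.251 -2.319
vertex -1.694 1.868 -3.128
endloop
endfacet
facet normal -0.370 -0.923 -0.106
outer loop
vertex -0.954 1.519 -2.673
vertex -1.694 1.868 -3.128
vertex -0.928 1.615 -3.603
endloop
endfacet
facet normal 0.343 -0.935 -0.087
outer loop
vertex -0.954 1.519 -2.673
vertex -0.928 1.615 -3.603
vertex -0.18 1.841 -3.088
endloop
endfacet
facet normal 0.552 -0.644 0.530
outer loop
vertex -0.954 1.519 -2.673
vertex -0.18 1.841 -3.088
vertex -0.483 2.234 -2.295
endloop
endfacet
facet normal -0.020 0.260 0.966
outer loop
vertex -1.419 2.251 -2.319
vertex -0.483 2.234 -2.295
vertex -0.932 3.025 -2.517
endloop
endfacet
facet normal -0.944 -0.020 0.330
outer loop
vertex -1.694 1.868 -3.128
vertex -1.419 2.251 -2.319
vertex -1.68 2.799 -3.032
endloop
endfacet
facet normal -0.569 -0.505 -0.649
outer loop
vertex -0.928 1.615 -3.603
vertex -1.694 1.868 -3.128
vertex -1.377 2.406 -3.825
endloop
endfacet
facet normal 0.584 -0.526 -0.618
outer loop
vertex -0.18 1.841 -3.088
vertex -0.928 1.615 -3.603
vertex -0.441 2.389 -3.801
endloop
endfacet
facet normal 0.924 -0.053 0.379
outer loop
vertex -0.483 2.234 -2.295
vertex -0.18 1.841 -3.088
vertex -0.166 2.772 -2.992
endloop
endfacet
facet normal -0.709 0.285 -0.645
outer loop
vertex 0.565 2.736 1.192
vertex 0.78 3.847 1.446
vertex 1.348 2.777 0.35
endloop
endfacet
facet normal -0.185 -0.958 -0.219
outer loop
vertex 2.8 2.193 1.674
vertex 0.565 2.736 1.192
vertex 1.348 2.777 0.35
endloop
endfacet
facet normal -0.708 0.285 -0.646
outer loop
vertex 1.348 2.777 0.35
vertex 0.78 3.847 1.446
vertex 1.563 3.888 0.605
endloop
endfacet
facet normal 0.681 0.036 -0.731
outer loop
vertex 1.563 3.888 0.605
vertex 2.8 2.193 1.674
vertex 1.348 2.777 0.35
endloop
endfacet
facet normal -0.681 -0.035 0.731
outer loop
vertex 0.565 2.736 1.192
vertex 2.232 3.263 2.77
vertex 0.78 3.847 1.446
endloop
endfacet
facet normal -0.185 -0.958 -0.219
outer loop
vertex 2.017 2.152 2.515
vertex 0.565 2.736 1.192
vertex 2.8 2.193 1.674
endloop
endfacet
facet normal -0.681 -0.036 0.731
outer loop
vertex 2.017 2.152 2.515
vertex 2.232 3.263 2.77
vertex 0.565 2.736 1.192
endloop
endfacet
facet normal 0.185 0.958 0.219
outer loop
vertex 0.78 3.847 1.446
vertex 2.232 3.263 2.77
vertex 1.563 3.888 0.605
endloop
endfacet
facet normal 0.681 0.035 -0.732
outer loop
vertex 3.015 3.304 1.928
vertex 2.8 2.193 1.674
vertex 1.563 3.888 0.605
endloop
endfacet
facet normal 0.186 0.958 0.219
outer loop
vertex 1.563 3.888 0.605
vertex 2.232 3.263 2.77
vertex 3.015 3.304 1.928
endloop
endfacet
facet normal 0.708 -0.285 0.646
outer loop
vertex 3.015 3.304 1.928
vertex 2.017 2.152 2.515
vertex 2.8 2.193 1.674
endloop
endfacet
facet normal 0.709 -0.285 0.645
outer loop
vertex 2.232 3.263 2.77
vertex 2.017 2.152 2.515
vertex 3.015 3.304 1.928
endloop
endfacet

endsolid
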